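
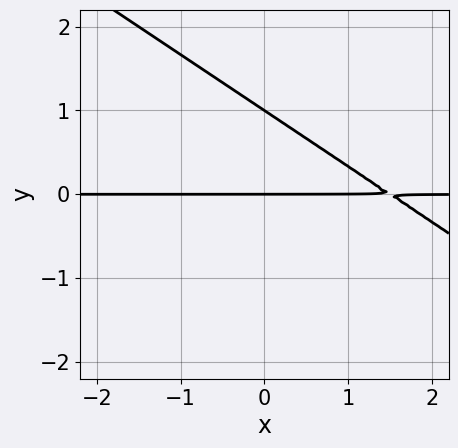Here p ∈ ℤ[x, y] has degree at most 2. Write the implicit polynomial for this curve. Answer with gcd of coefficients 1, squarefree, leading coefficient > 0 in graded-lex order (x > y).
Degree: a generic line meets the curve in up to 2 points, so deg p = 2.
From the axis intercepts and sections: the visible x-axis segment lies entirely on the curve; among the integer gridlines, it crosses the y-axis at y ∈ {0, 1}.
The integer polynomial consistent with all of this is the stated p.

2*x*y + 3*y^2 - 3*y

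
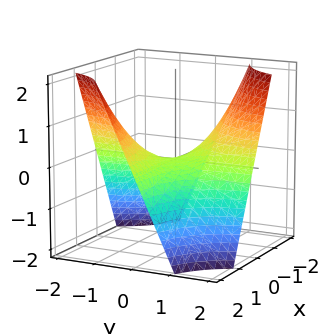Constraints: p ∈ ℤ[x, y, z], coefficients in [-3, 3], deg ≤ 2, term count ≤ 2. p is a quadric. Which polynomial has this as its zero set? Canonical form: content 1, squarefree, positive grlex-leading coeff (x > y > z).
x*y + z

First, the degree is 2 — a saddle surface; a quadric.
Then, from the axis intercepts and sections: the visible x-axis segment lies entirely on the surface; every point of the y-axis in the box is on the surface; it meets the z-axis at z = 0 (among the integer gridlines).
Finally, the integer polynomial consistent with all of this is the stated p.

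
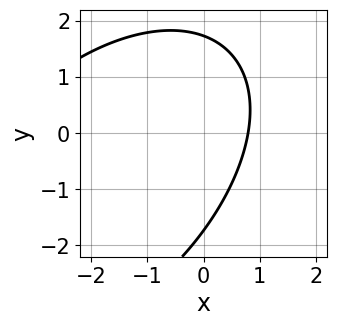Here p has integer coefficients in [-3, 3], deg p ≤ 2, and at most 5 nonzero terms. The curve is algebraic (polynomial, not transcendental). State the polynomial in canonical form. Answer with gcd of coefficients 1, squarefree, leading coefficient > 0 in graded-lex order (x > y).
(a) Degree: no degree-1 curve has this shape, so deg p = 2.
(b) Matching integer coefficients to the picture gives p.

x^2 - x*y + y^2 + 3*x - 3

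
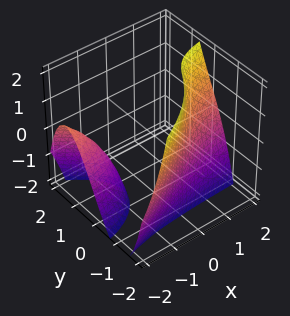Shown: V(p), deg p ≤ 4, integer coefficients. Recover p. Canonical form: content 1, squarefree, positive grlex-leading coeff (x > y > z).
I count 2 distinct pieces.
The degree is 3 — the shape is more complex than any degree-2 surface.
Reading off the gridlines: it misses every integer gridline on the z-axis; it misses every integer gridline on the x-axis.
Putting this together gives p.

y^3 + 2*x*y - x*z + 2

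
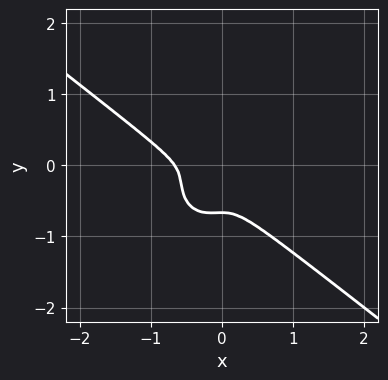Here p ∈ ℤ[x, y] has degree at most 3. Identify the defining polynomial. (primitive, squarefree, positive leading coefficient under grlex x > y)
3*x^3 + 2*x^2*y + 3*y^3 + 2*x^2 + 2*y^2

First, degree: no degree-2 curve has this shape, so deg p = 3.
Finally, putting this together gives p.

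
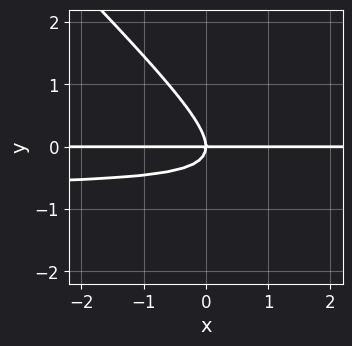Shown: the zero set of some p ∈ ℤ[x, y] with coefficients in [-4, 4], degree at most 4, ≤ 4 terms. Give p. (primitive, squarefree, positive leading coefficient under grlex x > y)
3*x*y^2 + 3*y^3 + 2*x*y

deg p = 3. No degree-2 curve has this shape.
From the visible intercepts: it crosses the y-axis at the gridline y = 0; the visible x-axis segment lies entirely on the curve.
Fitting integer coefficients to these (and the overall shape) gives p.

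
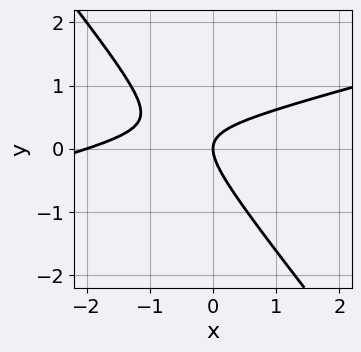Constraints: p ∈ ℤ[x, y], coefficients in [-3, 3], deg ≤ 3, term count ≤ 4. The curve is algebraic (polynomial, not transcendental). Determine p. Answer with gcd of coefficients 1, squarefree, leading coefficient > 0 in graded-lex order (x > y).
1. deg p = 2. The shape is more complex than any degree-1 curve.
2. Checking where it meets the axes: among the integer gridlines, it crosses the x-axis at x ∈ {-2, 0}; one y-axis crossing is at y = 0.
3. Putting this together gives p.

x^2 - 3*x*y - 3*y^2 + 2*x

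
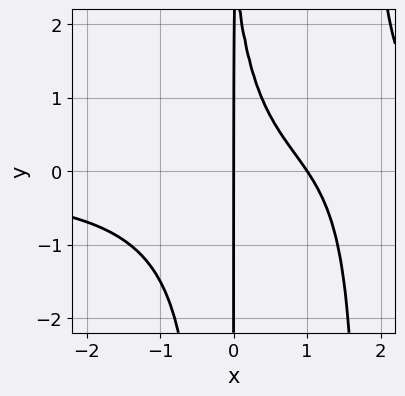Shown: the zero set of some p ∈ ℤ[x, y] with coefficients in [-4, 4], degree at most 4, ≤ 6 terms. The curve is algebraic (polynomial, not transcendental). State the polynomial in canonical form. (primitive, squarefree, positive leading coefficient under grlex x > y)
First, degree: no degree-3 curve has this shape, so deg p = 4.
Then, against the integer gridlines: among the integer gridlines, it crosses the x-axis at x ∈ {0, 1}; the visible y-axis segment lies entirely on the curve.
Finally, matching integer coefficients to the picture gives p.

2*x^3*y - 3*x^2*y - 3*x^2 - x*y + 3*x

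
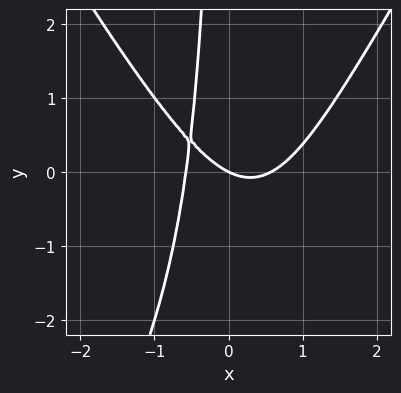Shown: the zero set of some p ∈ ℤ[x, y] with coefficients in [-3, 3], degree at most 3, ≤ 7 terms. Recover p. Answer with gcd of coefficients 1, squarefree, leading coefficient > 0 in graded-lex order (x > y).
deg p = 3. No degree-2 curve has this shape.
Checking where it meets the axes: it meets the x-axis at x = 0 (among the integer gridlines); one y-axis crossing is at y = 0.
Putting this together gives p.

3*x^3 - x*y^2 - 3*x*y - x - 2*y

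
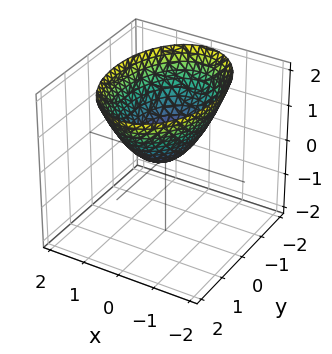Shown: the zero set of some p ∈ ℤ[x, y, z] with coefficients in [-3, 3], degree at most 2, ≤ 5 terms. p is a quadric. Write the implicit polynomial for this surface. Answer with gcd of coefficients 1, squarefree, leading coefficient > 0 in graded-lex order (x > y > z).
2*x^2 + y^2 - 2*z

1. deg p = 2. A single bowl opening along one axis; a quadric.
2. Symmetries: mirror symmetry x ↦ −x ⇒ only even powers of x; mirror symmetry y ↦ −y ⇒ only even powers of y.
3. Against the integer gridlines: it meets the y-axis at y = 0 (among the integer gridlines); one x-axis crossing is at x = 0; one z-axis crossing is at z = 0.
4. Matching integer coefficients to the picture gives p.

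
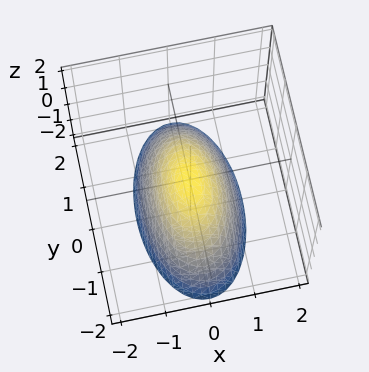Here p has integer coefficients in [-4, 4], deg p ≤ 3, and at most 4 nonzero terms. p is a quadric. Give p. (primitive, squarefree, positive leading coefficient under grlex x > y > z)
3*x^2 + y^2 + 2*z

First, the degree is 2 — a paraboloid; a quadric.
Then, symmetries: mirror symmetry x ↦ −x ⇒ only even powers of x; mirror symmetry y ↦ −y ⇒ only even powers of y.
Next, observable constraints: one z-axis crossing is at z = 0; one x-axis crossing is at x = 0.
Finally, assembling these constraints gives the stated polynomial.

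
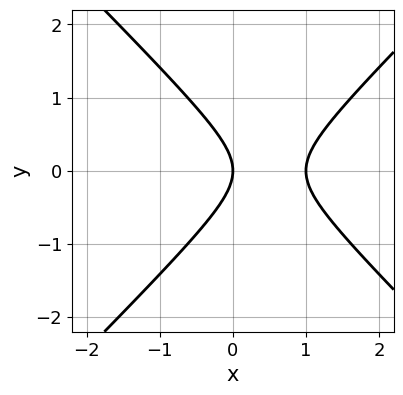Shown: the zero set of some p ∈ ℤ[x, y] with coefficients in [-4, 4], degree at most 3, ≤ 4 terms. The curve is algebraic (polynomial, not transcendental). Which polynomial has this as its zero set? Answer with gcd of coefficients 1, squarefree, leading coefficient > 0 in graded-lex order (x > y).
x^2 - y^2 - x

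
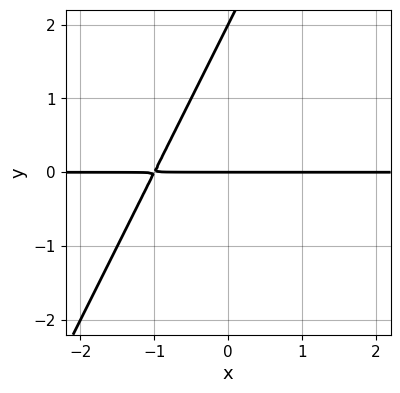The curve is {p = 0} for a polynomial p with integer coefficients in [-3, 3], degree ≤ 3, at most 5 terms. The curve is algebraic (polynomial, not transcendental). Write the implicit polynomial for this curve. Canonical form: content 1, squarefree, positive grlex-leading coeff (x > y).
2*x*y - y^2 + 2*y

The degree is 2 — a generic line meets the curve in up to 2 points.
Reading off the gridlines: the visible x-axis segment lies entirely on the curve; among the integer gridlines, it crosses the y-axis at y ∈ {0, 2}.
Solving for integer coefficients yields p as stated.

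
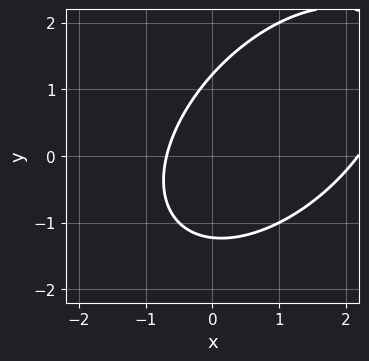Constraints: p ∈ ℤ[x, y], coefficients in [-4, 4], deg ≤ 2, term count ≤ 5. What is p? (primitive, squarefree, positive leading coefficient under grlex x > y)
2*x^2 - 2*x*y + 2*y^2 - 3*x - 3

Degree: no degree-1 curve has this shape, so deg p = 2.
Matching integer coefficients to the picture gives p.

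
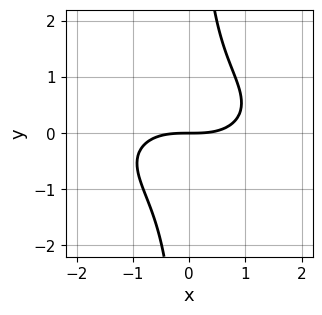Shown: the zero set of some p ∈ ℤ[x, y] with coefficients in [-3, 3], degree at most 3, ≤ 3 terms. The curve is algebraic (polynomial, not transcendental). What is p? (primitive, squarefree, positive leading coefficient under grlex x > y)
The degree is 3 — no degree-2 curve has this shape.
Reading off the gridlines: one x-axis crossing is at x = 0; it crosses the y-axis at the gridline y = 0.
Matching integer coefficients to the picture gives p.

x^3 + 3*x*y^2 - 3*y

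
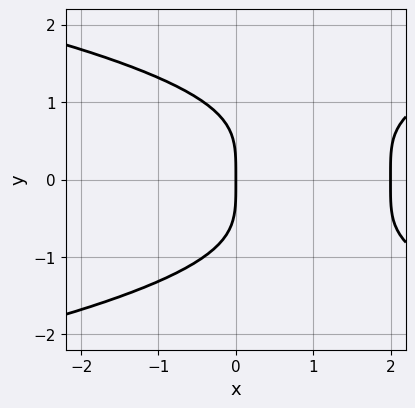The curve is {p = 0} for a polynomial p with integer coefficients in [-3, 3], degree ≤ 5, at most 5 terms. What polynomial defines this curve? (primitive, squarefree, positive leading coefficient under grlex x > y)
deg p = 4. The shape is more complex than any degree-3 curve.
Symmetries: the y ↦ −y reflection is a symmetry, so y appears only in even powers.
Against the integer gridlines: among the integer gridlines, it crosses the x-axis at x ∈ {0, 2}; it meets the y-axis at y = 0 (among the integer gridlines).
Assembling these constraints gives the stated polynomial.

y^4 - x^2 + 2*x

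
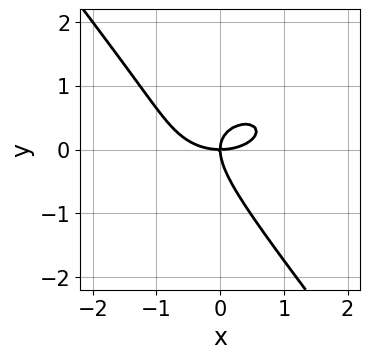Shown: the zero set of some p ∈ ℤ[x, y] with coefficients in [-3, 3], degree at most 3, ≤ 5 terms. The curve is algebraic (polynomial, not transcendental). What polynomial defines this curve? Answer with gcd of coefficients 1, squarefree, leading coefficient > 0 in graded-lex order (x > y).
x^3 + 2*x*y^2 + 2*y^3 - 2*x*y

First, degree: no degree-2 curve has this shape, so deg p = 3.
Next, from the visible intercepts: one y-axis crossing is at y = 0; it crosses the x-axis at the gridline x = 0.
Finally, together with the visible shape, these determine p as stated.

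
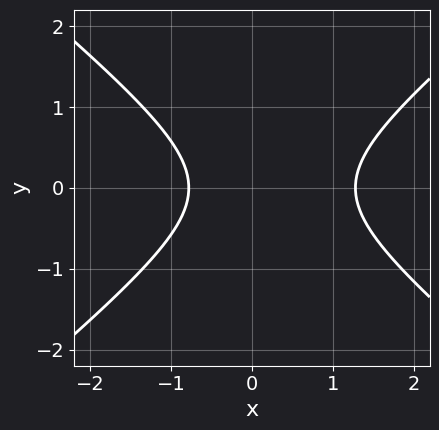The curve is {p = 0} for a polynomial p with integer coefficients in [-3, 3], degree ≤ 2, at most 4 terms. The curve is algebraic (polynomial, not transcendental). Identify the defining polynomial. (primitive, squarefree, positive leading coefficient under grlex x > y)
1. Degree: a generic line meets the curve in up to 2 points, so deg p = 2.
2. Symmetries: it's symmetric under y → −y, forcing even powers of y.
3. Reading off the gridlines: the curve avoids every integer y-axis point in the box.
4. These observations pin down the coefficients.

2*x^2 - 3*y^2 - x - 2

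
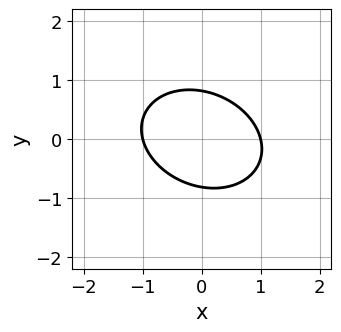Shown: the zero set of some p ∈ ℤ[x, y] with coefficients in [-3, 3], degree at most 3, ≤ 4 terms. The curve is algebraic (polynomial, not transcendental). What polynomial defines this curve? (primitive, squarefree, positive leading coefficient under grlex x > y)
2*x^2 + x*y + 3*y^2 - 2

deg p = 2. The shape is more complex than any degree-1 curve.
Checking where it meets the axes: the x-axis gridline crossings are at x ∈ {-1, 1}.
Matching integer coefficients to the picture gives p.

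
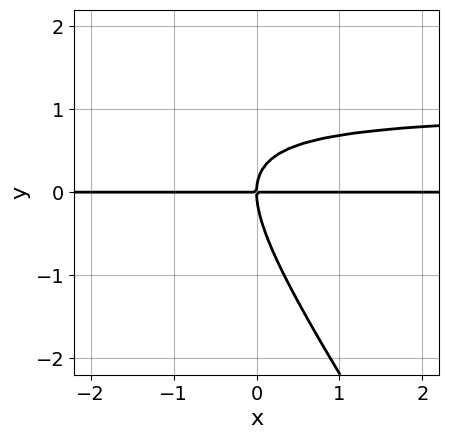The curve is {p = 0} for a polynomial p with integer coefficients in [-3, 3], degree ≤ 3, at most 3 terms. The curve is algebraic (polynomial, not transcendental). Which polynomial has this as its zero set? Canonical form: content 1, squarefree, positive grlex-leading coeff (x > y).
3*x*y^2 + 2*y^3 - 3*x*y

(a) Degree: no degree-2 curve has this shape, so deg p = 3.
(b) Checking where it meets the axes: every point of the x-axis in the box is on the curve; one y-axis crossing is at y = 0.
(c) Solving for integer coefficients yields p as stated.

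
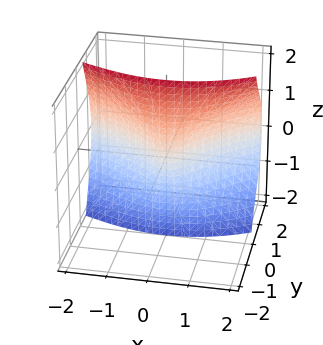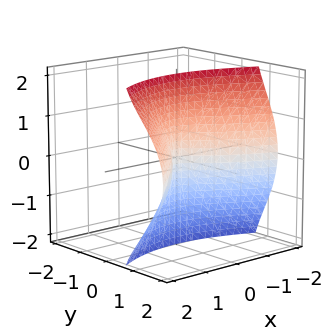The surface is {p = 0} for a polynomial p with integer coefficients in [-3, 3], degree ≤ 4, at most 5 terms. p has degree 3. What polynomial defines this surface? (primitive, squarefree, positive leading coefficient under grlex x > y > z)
x*y^2 - 2*y^3 - 3*y*z^2 + 2*x^2 - y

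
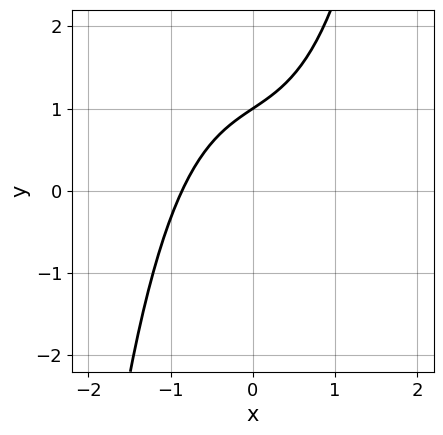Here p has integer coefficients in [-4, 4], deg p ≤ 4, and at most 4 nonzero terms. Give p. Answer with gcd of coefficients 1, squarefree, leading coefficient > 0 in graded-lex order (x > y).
1. The degree is 3 — the shape is more complex than any degree-2 curve.
2. Against the integer gridlines: it crosses the y-axis at the gridline y = 1.
3. Putting this together gives p.

2*x^3 + 2*x - 3*y + 3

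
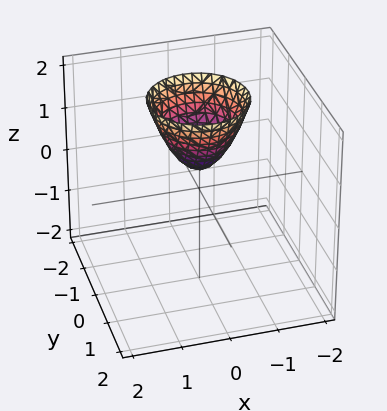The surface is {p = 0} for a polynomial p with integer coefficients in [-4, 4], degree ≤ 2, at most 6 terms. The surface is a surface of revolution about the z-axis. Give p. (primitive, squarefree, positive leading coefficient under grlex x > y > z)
1. The degree is 2 — the shape is more complex than any degree-1 surface.
2. Symmetries: rotational symmetry about the z-axis ⇒ p depends on x, y only through x² + y².
3. From the visible intercepts: the surface avoids every integer y-axis point in the box; no x-intercept at any integer in the box; a circular section at z = 2 has radius exactly 1.
4. Together with the visible shape, these determine p as stated.

3*x^2 + 3*y^2 - 2*z + 1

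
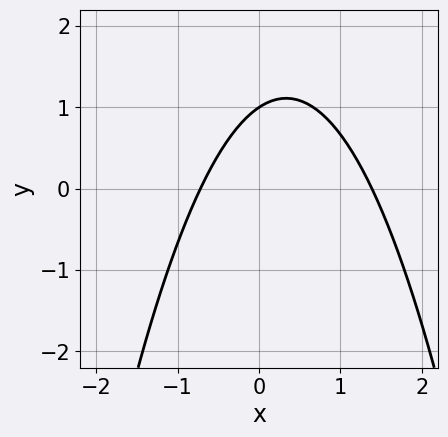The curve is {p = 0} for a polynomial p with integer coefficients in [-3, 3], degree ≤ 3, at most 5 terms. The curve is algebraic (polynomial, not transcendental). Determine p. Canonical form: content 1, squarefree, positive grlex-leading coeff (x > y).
First, deg p = 2.
Then, reading off the gridlines: it meets the y-axis at y = 1 (among the integer gridlines).
Finally, solving for integer coefficients yields p as stated.

3*x^2 - 2*x + 3*y - 3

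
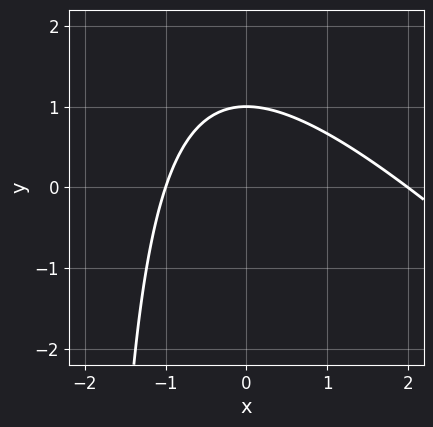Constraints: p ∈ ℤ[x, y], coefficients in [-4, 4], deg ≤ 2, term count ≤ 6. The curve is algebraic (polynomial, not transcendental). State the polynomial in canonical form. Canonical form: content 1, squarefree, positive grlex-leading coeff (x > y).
Degree: a generic line meets the curve in up to 2 points, so deg p = 2.
Observable constraints: the x-axis gridline crossings are at x ∈ {-1, 2}; it meets the y-axis at y = 1 (among the integer gridlines).
These observations pin down the coefficients.

x^2 + x*y - x + 2*y - 2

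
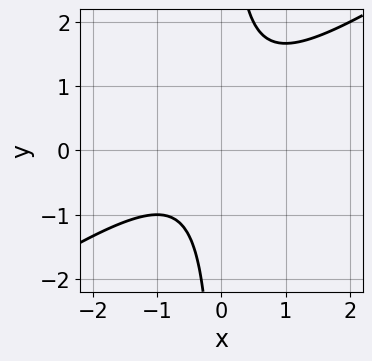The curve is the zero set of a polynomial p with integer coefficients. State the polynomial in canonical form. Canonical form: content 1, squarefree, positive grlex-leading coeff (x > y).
2*x^2 - 3*x*y + x + 2

1. Degree: a generic line meets the curve in up to 2 points, so deg p = 2.
2. From the visible intercepts: no x-intercept at any integer in the box; it misses every integer gridline on the y-axis.
3. Solving for integer coefficients yields p as stated.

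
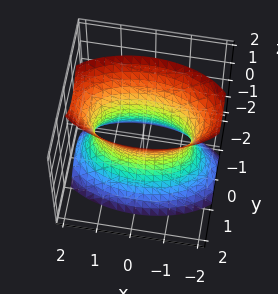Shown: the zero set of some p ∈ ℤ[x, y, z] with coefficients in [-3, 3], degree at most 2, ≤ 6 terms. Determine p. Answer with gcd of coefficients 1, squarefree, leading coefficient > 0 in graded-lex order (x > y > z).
x^2 + 3*y^2 - z^2 - 2

The degree is 2 — one connected sheet with a waist; a quadric.
Symmetries: mirror symmetry z ↦ −z ⇒ only even powers of z; mirror symmetry x ↦ −x ⇒ only even powers of x; mirror symmetry y ↦ −y ⇒ only even powers of y.
Reading off the gridlines: it misses every integer gridline on the z-axis.
Solving for integer coefficients yields p as stated.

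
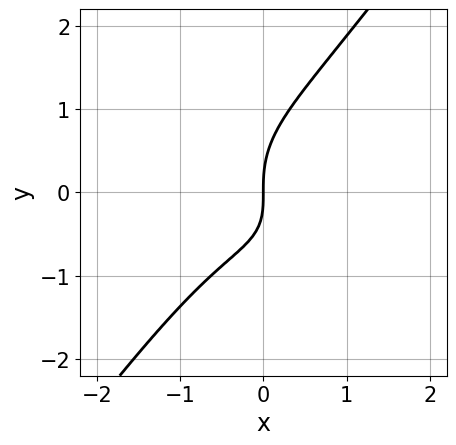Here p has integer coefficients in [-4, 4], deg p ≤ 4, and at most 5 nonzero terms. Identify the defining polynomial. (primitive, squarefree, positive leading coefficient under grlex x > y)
3*x^3 + x*y^2 - 2*y^3 + 2*x*y + 3*x

(a) deg p = 3. The shape is more complex than any degree-2 curve.
(b) Checking where it meets the axes: one x-axis crossing is at x = 0; it crosses the y-axis at the gridline y = 0.
(c) Matching integer coefficients to the picture gives p.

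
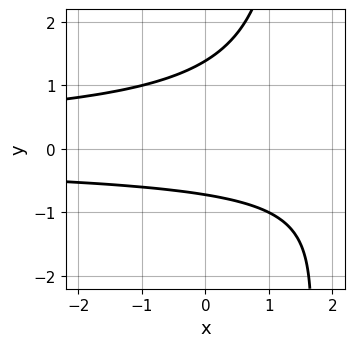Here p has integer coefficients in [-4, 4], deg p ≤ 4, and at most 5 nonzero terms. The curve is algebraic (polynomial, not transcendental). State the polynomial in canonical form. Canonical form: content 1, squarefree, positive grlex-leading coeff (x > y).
2*x*y^2 - 3*y^2 + 2*y + 3

1. The degree is 3 — a generic line meets the curve in up to 3 points.
2. From the axis intercepts and sections: it misses every integer gridline on the x-axis.
3. Fitting integer coefficients to these (and the overall shape) gives p.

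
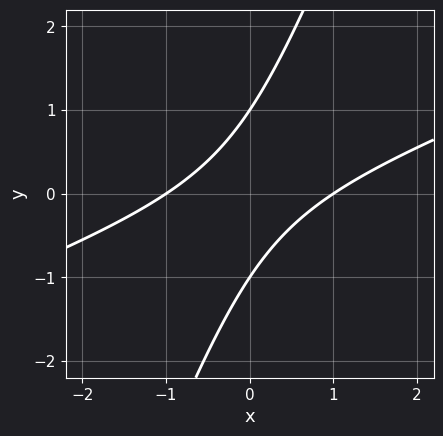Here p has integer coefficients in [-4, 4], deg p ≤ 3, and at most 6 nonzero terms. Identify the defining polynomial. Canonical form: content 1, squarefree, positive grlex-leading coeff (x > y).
x^2 - 3*x*y + y^2 - 1

(a) deg p = 2. A generic line meets the curve in up to 2 points.
(b) Checking where it meets the axes: the y-axis gridline crossings are at y ∈ {-1, 1}; the x-axis gridline crossings are at x ∈ {-1, 1}.
(c) The integer polynomial consistent with all of this is the stated p.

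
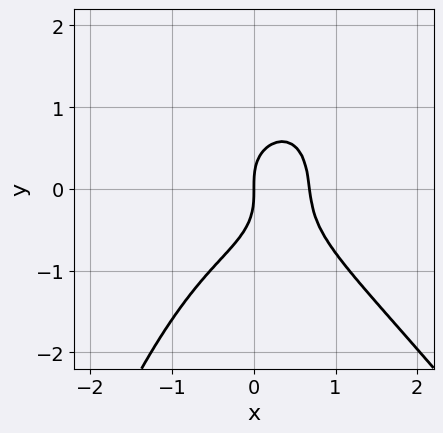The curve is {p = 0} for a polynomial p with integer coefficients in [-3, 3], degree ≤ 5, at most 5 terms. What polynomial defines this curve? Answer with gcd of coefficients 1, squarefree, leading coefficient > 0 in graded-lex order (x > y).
deg p = 4. A generic line meets the curve in up to 4 points.
Reading off the gridlines: it crosses the x-axis at the gridline x = 0; it crosses the y-axis at the gridline y = 0.
Together with the visible shape, these determine p as stated.

3*x^4 + 2*x^3*y + 3*y^3 + 3*x^2 - 3*x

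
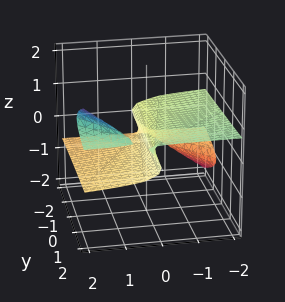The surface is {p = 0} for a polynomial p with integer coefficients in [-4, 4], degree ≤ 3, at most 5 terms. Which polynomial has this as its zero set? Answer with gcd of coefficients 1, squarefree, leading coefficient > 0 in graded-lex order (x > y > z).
2*x*z^2 + y*z^2 - 3*z^3 - x

First, the picture has 2 separate pieces. Treating them together as one polynomial.
Then, degree: a generic line meets the surface in up to 3 points, so deg p = 3.
Next, from the visible intercepts: it meets the x-axis at x = 0 (among the integer gridlines); it meets the z-axis at z = 0 (among the integer gridlines); every point of the y-axis in the box is on the surface.
Finally, the integer polynomial consistent with all of this is the stated p.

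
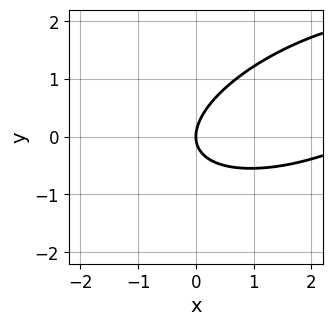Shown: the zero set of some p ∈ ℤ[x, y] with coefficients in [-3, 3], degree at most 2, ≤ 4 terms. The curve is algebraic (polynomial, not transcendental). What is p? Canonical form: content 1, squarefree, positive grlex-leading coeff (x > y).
First, the degree is 2 — the shape is more complex than any degree-1 curve.
Then, checking where it meets the axes: it meets the x-axis at x = 0 (among the integer gridlines); it crosses the y-axis at the gridline y = 0.
Finally, together with the visible shape, these determine p as stated.

x^2 - 2*x*y + 3*y^2 - 3*x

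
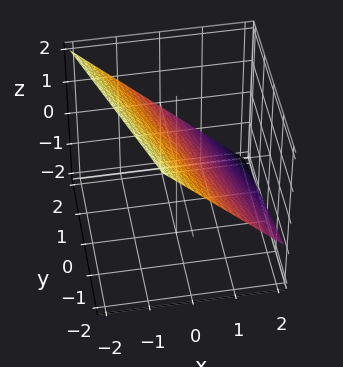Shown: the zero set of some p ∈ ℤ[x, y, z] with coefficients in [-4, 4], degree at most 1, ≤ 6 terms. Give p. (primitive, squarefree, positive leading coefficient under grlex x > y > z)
1. Degree: the surface is flat (a plane), so deg p = 1.
2. Observable constraints: it crosses the y-axis at the gridline y = 2.
3. These observations pin down the coefficients.

3*x + y + 3*z - 2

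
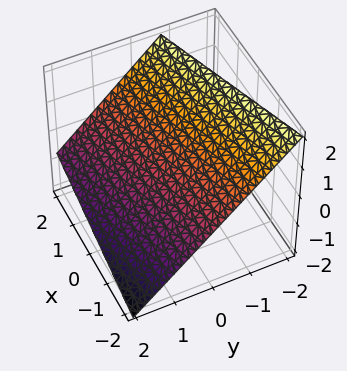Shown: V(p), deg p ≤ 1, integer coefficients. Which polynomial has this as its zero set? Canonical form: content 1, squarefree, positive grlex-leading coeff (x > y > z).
x - 3*y - 3*z + 2

deg p = 1.
From the axis intercepts and sections: one x-axis crossing is at x = -2.
Putting this together gives p.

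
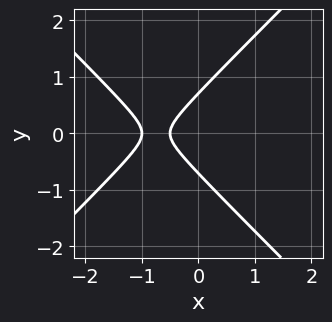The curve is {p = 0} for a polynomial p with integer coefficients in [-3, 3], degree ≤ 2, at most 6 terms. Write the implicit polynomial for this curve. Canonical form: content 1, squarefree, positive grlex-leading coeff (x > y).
1. deg p = 2. No degree-1 curve has this shape.
2. Symmetries: the y ↦ −y reflection is a symmetry, so y appears only in even powers.
3. Reading off the gridlines: one x-axis crossing is at x = -1.
4. Matching integer coefficients to the picture gives p.

2*x^2 - 2*y^2 + 3*x + 1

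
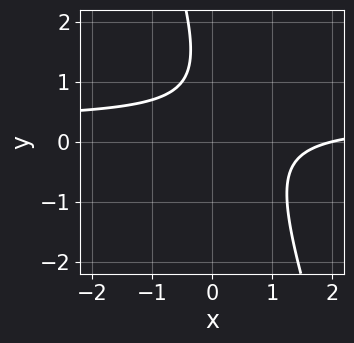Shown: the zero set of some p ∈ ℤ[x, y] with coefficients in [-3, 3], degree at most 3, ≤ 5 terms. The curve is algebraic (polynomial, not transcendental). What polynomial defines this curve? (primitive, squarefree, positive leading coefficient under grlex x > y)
3*x*y + y^2 - x - 2*y + 2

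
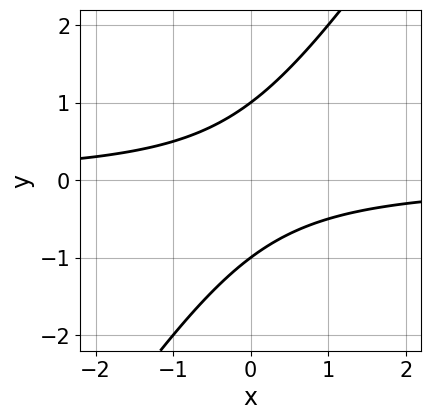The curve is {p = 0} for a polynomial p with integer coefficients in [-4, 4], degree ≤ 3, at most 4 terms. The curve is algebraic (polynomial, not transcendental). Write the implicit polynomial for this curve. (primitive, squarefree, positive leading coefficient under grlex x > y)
3*x*y - 2*y^2 + 2

1. The degree is 2 — no degree-1 curve has this shape.
2. Checking where it meets the axes: no x-intercept at any integer in the box; among the integer gridlines, it crosses the y-axis at y ∈ {-1, 1}.
3. Solving for integer coefficients yields p as stated.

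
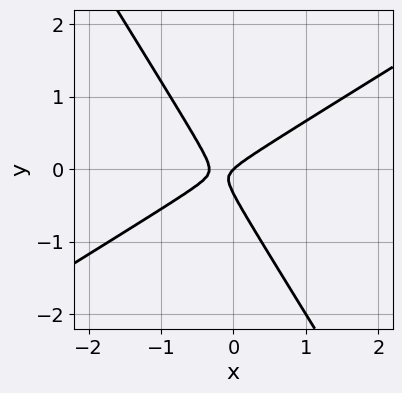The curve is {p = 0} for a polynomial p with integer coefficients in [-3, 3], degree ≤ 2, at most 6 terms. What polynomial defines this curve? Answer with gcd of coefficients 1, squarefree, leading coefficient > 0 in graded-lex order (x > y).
3*x^2 - 3*x*y - 3*y^2 + x - y

First, deg p = 2.
Next, against the integer gridlines: it crosses the y-axis at the gridline y = 0; one x-axis crossing is at x = 0.
Finally, the integer polynomial consistent with all of this is the stated p.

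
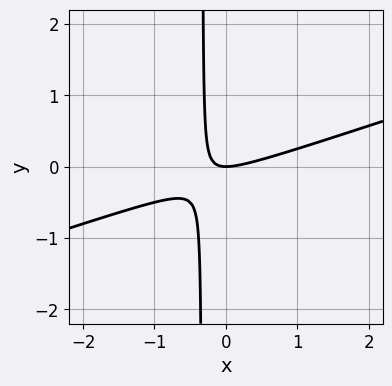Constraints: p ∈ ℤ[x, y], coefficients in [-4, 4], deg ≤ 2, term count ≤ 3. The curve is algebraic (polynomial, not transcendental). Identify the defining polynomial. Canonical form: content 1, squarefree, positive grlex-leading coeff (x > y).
x^2 - 3*x*y - y

1. The degree is 2 — the shape is more complex than any degree-1 curve.
2. Observable constraints: one x-axis crossing is at x = 0; one y-axis crossing is at y = 0.
3. Fitting integer coefficients to these (and the overall shape) gives p.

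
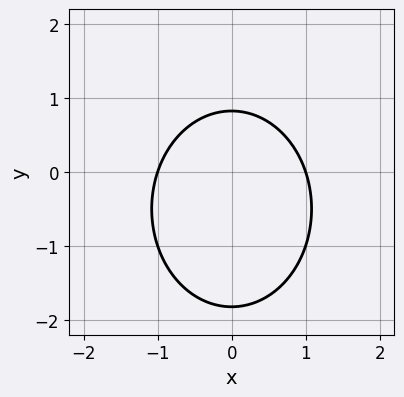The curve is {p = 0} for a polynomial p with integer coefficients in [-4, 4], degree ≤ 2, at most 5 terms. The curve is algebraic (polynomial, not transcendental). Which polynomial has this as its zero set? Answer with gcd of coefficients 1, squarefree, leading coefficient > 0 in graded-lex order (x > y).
The degree is 2 — a generic line meets the curve in up to 2 points.
Symmetries: mirror symmetry x ↦ −x ⇒ only even powers of x.
From the visible intercepts: the x-axis gridline crossings are at x ∈ {-1, 1}.
These observations pin down the coefficients.

3*x^2 + 2*y^2 + 2*y - 3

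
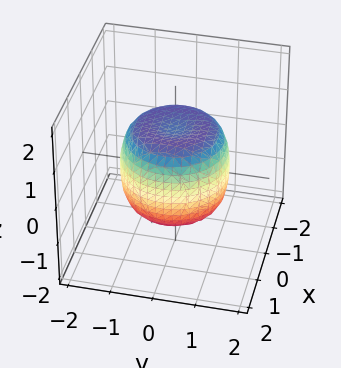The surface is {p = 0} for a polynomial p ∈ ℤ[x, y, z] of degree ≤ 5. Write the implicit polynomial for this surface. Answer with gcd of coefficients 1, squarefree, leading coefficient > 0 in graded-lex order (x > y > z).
1. deg p = 4. The shape is more complex than any degree-3 surface.
2. By symmetry, every cross-section ⟂ z is a circle, so x, y appear only via x² + y².
3. Checking where it meets the axes: a circular section at z = 0 has radius between 1 and 2; the z-axis gridline crossings are at z ∈ {-1, 1}.
4. Matching integer coefficients to the picture gives p.

x^4 + 2*x^2*y^2 + y^4 - x^2 - y^2 + z^2 - 1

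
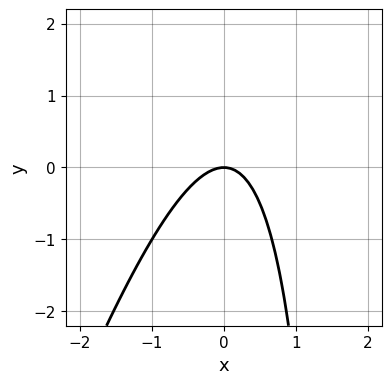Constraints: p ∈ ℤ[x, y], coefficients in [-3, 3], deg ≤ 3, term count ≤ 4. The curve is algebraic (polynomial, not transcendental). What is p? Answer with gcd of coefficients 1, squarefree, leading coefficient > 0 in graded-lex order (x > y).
3*x^2 - x*y + 2*y

1. deg p = 2. A generic line meets the curve in up to 2 points.
2. From the axis intercepts and sections: it meets the x-axis at x = 0 (among the integer gridlines); it meets the y-axis at y = 0 (among the integer gridlines).
3. Fitting integer coefficients to these (and the overall shape) gives p.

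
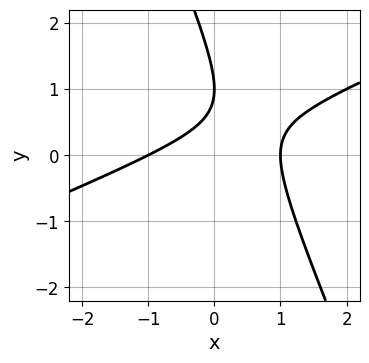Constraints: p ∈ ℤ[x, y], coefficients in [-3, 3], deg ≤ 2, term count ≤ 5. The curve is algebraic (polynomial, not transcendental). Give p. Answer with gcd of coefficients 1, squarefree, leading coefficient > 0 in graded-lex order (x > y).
x^2 - 2*x*y - y^2 + 2*y - 1

Degree: no degree-1 curve has this shape, so deg p = 2.
Observable constraints: one y-axis crossing is at y = 1; the x-axis gridline crossings are at x ∈ {-1, 1}.
Putting this together gives p.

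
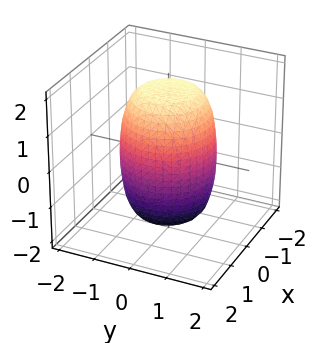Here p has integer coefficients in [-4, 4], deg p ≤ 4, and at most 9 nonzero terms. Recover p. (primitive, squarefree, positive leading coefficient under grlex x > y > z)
deg p = 4.
Symmetries: the z-axis is an axis of rotation, so x and y enter only as x² + y².
Checking where it meets the axes: a circular section at z = 0 has radius between 1 and 2.
The integer polynomial consistent with all of this is the stated p.

2*x^4 + 4*x^2*y^2 + 2*y^4 - x^2 - y^2 + z^2 - 3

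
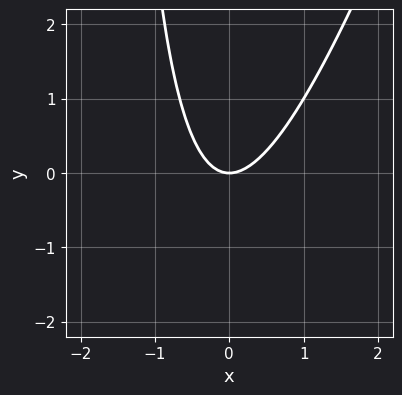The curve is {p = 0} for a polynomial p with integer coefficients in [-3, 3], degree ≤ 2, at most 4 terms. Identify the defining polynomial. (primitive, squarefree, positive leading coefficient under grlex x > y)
3*x^2 - x*y - 2*y

(a) deg p = 2. A generic line meets the curve in up to 2 points.
(b) From the visible intercepts: one y-axis crossing is at y = 0; it meets the x-axis at x = 0 (among the integer gridlines).
(c) Matching integer coefficients to the picture gives p.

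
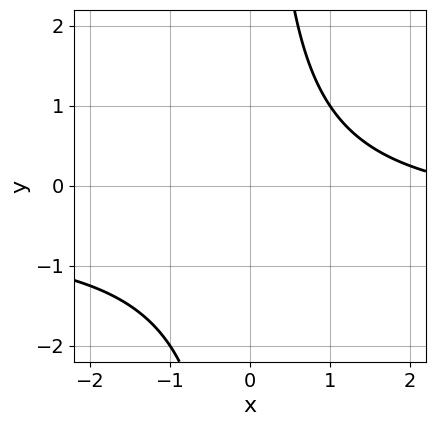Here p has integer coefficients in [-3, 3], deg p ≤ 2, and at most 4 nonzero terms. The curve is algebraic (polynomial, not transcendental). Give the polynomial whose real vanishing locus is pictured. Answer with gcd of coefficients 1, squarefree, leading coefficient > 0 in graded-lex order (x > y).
First, the degree is 2 — a generic line meets the curve in up to 2 points.
Then, checking where it meets the axes: it misses every integer gridline on the y-axis; no x-intercept at any integer in the box.
Finally, the integer polynomial consistent with all of this is the stated p.

2*x*y + x - 3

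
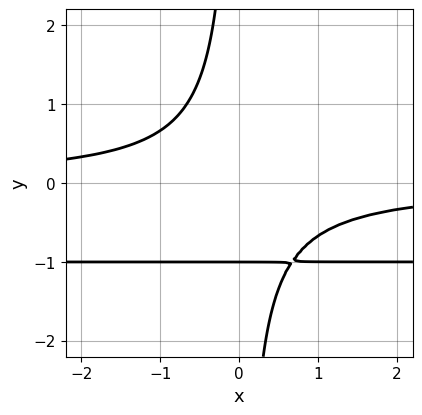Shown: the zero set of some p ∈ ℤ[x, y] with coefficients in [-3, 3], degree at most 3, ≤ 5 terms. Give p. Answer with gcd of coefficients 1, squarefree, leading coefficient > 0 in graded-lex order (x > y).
3*x*y^2 + 3*x*y + 2*y + 2

1. deg p = 3.
2. From the axis intercepts and sections: one y-axis crossing is at y = -1; it misses every integer gridline on the x-axis.
3. The integer polynomial consistent with all of this is the stated p.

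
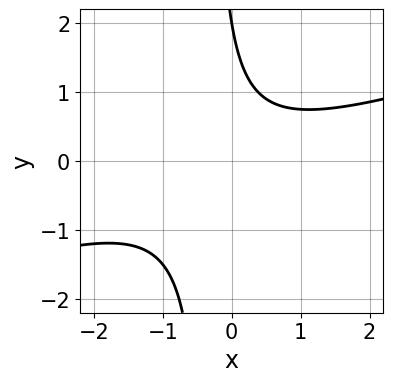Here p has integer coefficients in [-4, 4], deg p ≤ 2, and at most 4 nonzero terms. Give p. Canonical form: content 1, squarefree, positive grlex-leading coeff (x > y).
(a) The degree is 2 — no degree-1 curve has this shape.
(b) From the visible intercepts: the curve avoids every integer x-axis point in the box; it crosses the y-axis at the gridline y = 2.
(c) The integer polynomial consistent with all of this is the stated p.

x^2 - 3*x*y - y + 2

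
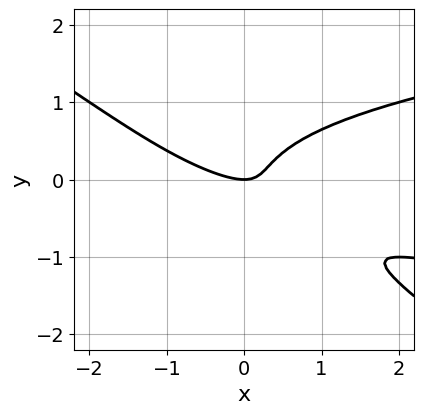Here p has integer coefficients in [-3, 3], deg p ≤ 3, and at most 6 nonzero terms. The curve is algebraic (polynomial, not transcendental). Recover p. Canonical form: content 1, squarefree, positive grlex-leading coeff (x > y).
2*x*y^2 + 3*y^3 - x^2 - 2*x*y + y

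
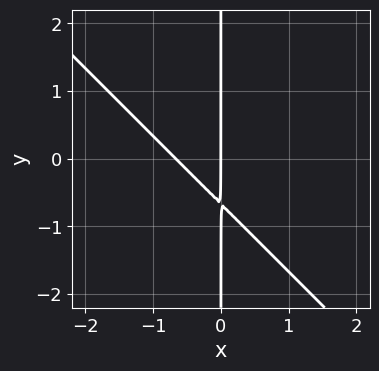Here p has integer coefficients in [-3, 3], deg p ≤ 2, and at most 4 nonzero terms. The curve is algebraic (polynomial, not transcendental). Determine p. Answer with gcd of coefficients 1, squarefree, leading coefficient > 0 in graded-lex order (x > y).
3*x^2 + 3*x*y + 2*x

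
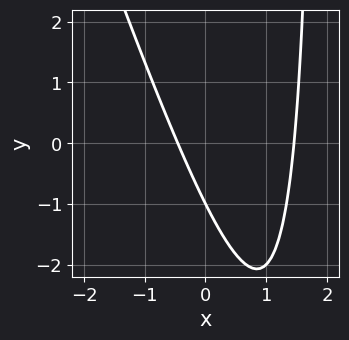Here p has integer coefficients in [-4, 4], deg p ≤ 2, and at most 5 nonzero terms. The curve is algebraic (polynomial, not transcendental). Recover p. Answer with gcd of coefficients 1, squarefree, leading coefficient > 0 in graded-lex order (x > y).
3*x^2 + x*y - 3*x - 2*y - 2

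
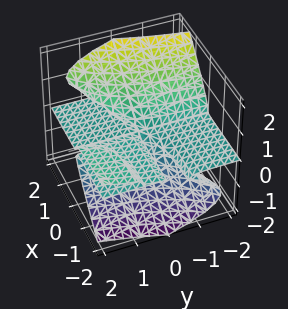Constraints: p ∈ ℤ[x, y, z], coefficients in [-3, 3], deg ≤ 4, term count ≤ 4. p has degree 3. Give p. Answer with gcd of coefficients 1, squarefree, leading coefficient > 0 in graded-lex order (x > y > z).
x*y*z - 3*x*z^2 + 3*z^3

1. The picture has 2 separate pieces. They look like related sheets of one shape, so recover p as a whole.
2. deg p = 3. The shape is more complex than any degree-2 surface.
3. From the visible intercepts: the visible x-axis segment lies entirely on the surface; one z-axis crossing is at z = 0; every point of the y-axis in the box is on the surface.
4. Matching integer coefficients to the picture gives p.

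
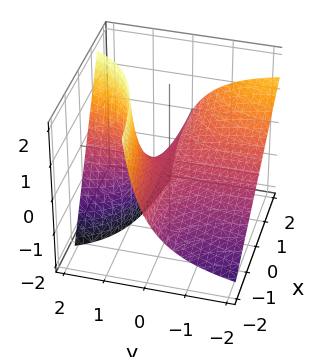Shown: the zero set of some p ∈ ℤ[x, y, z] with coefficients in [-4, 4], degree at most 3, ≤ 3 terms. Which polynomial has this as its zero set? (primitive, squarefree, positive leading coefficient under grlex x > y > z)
(a) deg p = 2. A generic line meets the surface in up to 2 points.
(b) From the axis intercepts and sections: it meets the z-axis at z = 0 (among the integer gridlines); every point of the x-axis in the box is on the surface.
(c) These observations pin down the coefficients. Check: (0, 1, 0) on the y-axis lies on the surface, and p(0, 1, 0) = 0. ✓

x*y - y*z + z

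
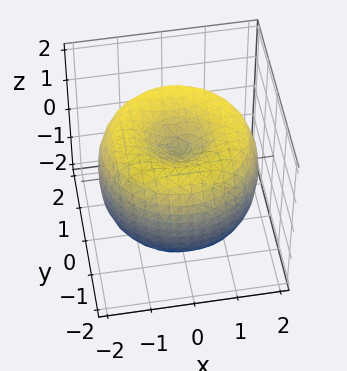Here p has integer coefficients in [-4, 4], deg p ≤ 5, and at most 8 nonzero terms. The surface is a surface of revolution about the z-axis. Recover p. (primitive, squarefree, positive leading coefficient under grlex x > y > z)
deg p = 4. A generic line meets the surface in up to 4 points.
Symmetries: the surface is invariant under rotation about z: p = q(x² + y², z).
Observable constraints: a circular section at z = -1 has radius between 0 and 1.
These observations pin down the coefficients.

x^4 + 2*x^2*y^2 + y^4 - 3*x^2 - 3*y^2 + 2*z^2 - 1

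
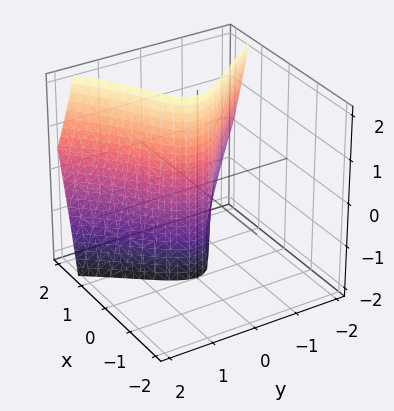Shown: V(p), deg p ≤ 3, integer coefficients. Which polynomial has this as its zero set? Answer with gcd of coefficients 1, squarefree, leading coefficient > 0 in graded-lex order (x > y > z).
x^3 - x*y*z - 3*y^2 + 3*x

First, the degree is 3 — a generic line meets the surface in up to 3 points.
Next, from the axis intercepts and sections: the visible z-axis segment lies entirely on the surface; it crosses the x-axis at the gridline x = 0; one y-axis crossing is at y = 0.
Finally, solving for integer coefficients yields p as stated.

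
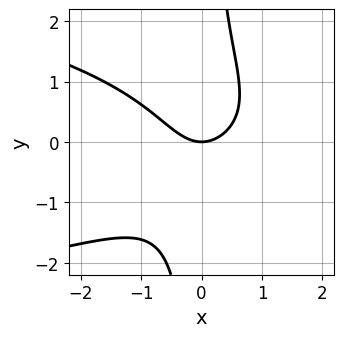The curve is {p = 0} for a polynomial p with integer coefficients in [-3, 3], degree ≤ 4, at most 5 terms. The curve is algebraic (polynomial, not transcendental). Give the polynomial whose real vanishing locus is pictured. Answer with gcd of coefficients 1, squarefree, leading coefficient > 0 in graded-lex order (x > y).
x*y^2 + x^2 - y

The degree is 3 — the shape is more complex than any degree-2 curve.
Reading off the gridlines: one y-axis crossing is at y = 0; one x-axis crossing is at x = 0.
Solving for integer coefficients yields p as stated.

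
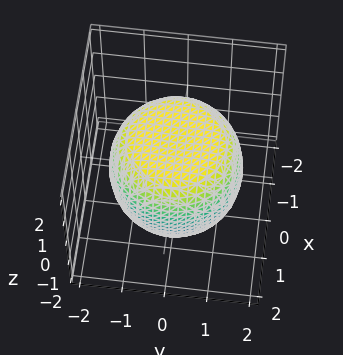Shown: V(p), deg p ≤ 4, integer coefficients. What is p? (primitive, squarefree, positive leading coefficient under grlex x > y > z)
x^4 + 2*x^2*y^2 + y^4 - x^2 - y^2 + 2*z^2 - 3

First, the degree is 4 — no degree-3 surface has this shape.
Then, symmetries: rotational symmetry about the z-axis ⇒ p depends on x, y only through x² + y².
Then, against the integer gridlines: a circular section at z = -1 has radius between 1 and 2.
Finally, the integer polynomial consistent with all of this is the stated p.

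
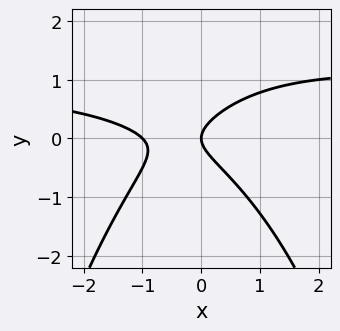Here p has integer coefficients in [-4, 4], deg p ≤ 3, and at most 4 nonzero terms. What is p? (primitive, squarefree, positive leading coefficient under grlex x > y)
1. Degree: no degree-2 curve has this shape, so deg p = 3.
2. Against the integer gridlines: the x-axis gridline crossings are at x ∈ {-1, 0}; it meets the y-axis at y = 0 (among the integer gridlines).
3. The integer polynomial consistent with all of this is the stated p.

x^2*y - x^2 + 2*y^2 - x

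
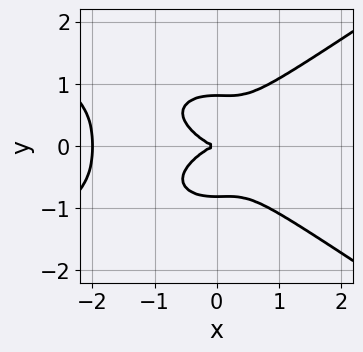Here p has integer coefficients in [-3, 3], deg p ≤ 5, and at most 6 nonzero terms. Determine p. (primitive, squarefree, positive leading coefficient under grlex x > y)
First, deg p = 4.
Next, symmetries: it's symmetric under y → −y, forcing even powers of y.
Then, observable constraints: the x-axis gridline crossings are at x ∈ {-2, 0}; it crosses the y-axis at the gridline y = 0.
Finally, fitting integer coefficients to these (and the overall shape) gives p.

x^4 - x^2*y^2 - 3*y^4 + 2*x^3 + 2*y^2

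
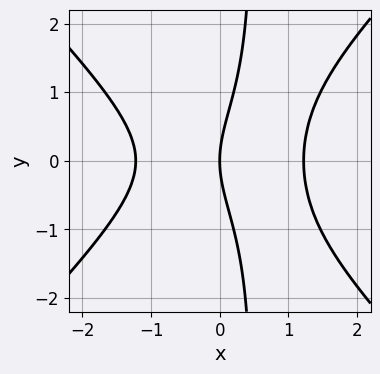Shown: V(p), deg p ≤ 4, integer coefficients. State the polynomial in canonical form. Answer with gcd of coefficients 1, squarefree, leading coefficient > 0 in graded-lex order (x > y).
1. The degree is 3 — no degree-2 curve has this shape.
2. Symmetries: it's symmetric under y → −y, forcing even powers of y.
3. From the visible intercepts: it meets the y-axis at y = 0 (among the integer gridlines); one x-axis crossing is at x = 0.
4. Together with the visible shape, these determine p as stated.

2*x^3 - 2*x*y^2 + y^2 - 3*x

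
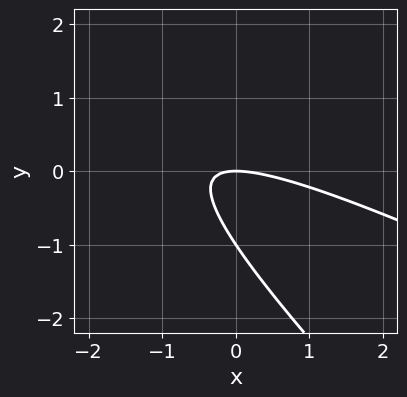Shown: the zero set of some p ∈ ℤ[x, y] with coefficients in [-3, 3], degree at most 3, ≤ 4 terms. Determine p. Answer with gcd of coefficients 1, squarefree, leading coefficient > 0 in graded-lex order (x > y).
(a) deg p = 2.
(b) Reading off the gridlines: the y-axis gridline crossings are at y ∈ {-1, 0}; it meets the x-axis at x = 0 (among the integer gridlines).
(c) These observations pin down the coefficients.

x^2 + 3*x*y + 2*y^2 + 2*y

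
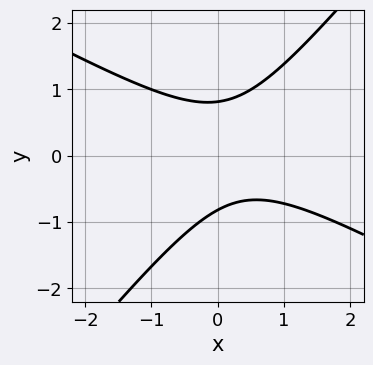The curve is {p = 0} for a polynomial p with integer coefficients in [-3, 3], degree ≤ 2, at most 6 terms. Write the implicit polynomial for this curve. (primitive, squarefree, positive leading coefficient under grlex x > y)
2*x^2 + 2*x*y - 3*y^2 - x + 2

(a) The degree is 2 — the shape is more complex than any degree-1 curve.
(b) From the axis intercepts and sections: the curve avoids every integer x-axis point in the box.
(c) These observations pin down the coefficients.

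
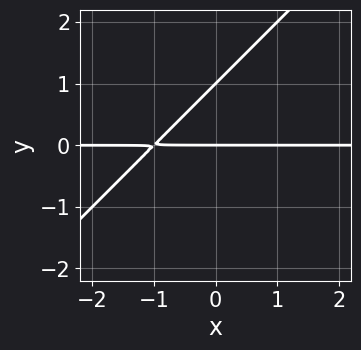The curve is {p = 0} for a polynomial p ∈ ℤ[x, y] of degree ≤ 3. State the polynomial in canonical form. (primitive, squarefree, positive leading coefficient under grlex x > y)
1. deg p = 2. No degree-1 curve has this shape.
2. Reading off the gridlines: the visible x-axis segment lies entirely on the curve; among the integer gridlines, it crosses the y-axis at y ∈ {0, 1}.
3. Fitting integer coefficients to these (and the overall shape) gives p.

x*y - y^2 + y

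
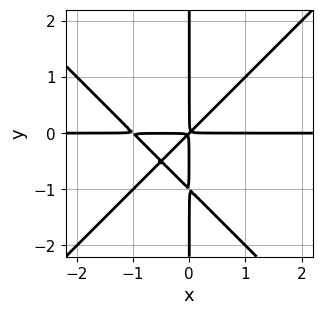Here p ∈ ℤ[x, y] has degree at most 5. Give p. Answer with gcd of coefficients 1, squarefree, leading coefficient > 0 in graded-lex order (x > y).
(a) The degree is 4 — a generic line meets the curve in up to 4 points.
(b) Against the integer gridlines: the visible y-axis segment lies entirely on the curve; the visible x-axis segment lies entirely on the curve.
(c) These observations pin down the coefficients.

x^3*y - x*y^3 + x^2*y - x*y^2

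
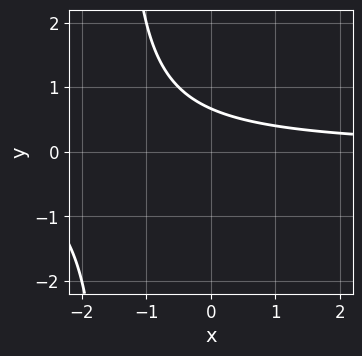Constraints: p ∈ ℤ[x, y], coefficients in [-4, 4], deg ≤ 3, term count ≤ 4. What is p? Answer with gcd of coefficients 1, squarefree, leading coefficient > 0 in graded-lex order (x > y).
1. deg p = 2. A generic line meets the curve in up to 2 points.
2. Reading off the gridlines: it misses every integer gridline on the x-axis.
3. Assembling these constraints gives the stated polynomial.

2*x*y + 3*y - 2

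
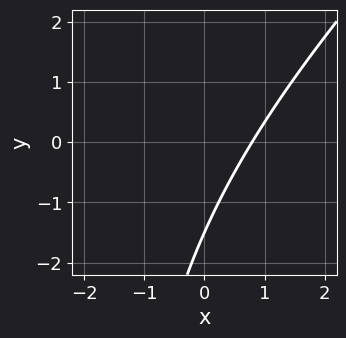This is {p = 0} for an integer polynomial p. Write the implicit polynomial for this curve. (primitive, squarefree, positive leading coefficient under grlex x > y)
1. deg p = 2. No degree-1 curve has this shape.
2. Solving for integer coefficients yields p as stated.

x^2 - x*y + 3*x - 2*y - 3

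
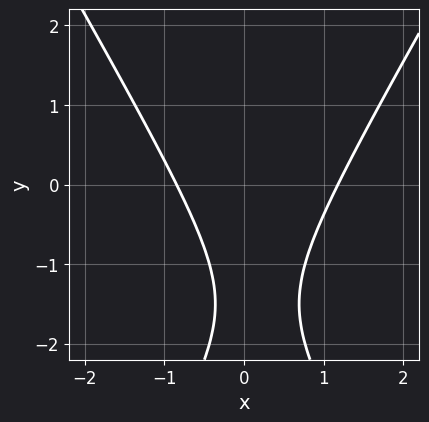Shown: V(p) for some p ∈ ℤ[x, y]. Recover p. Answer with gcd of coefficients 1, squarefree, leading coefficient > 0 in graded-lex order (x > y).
3*x^2 - y^2 - x - 3*y - 3

(a) Degree: no degree-1 curve has this shape, so deg p = 2.
(b) Observable constraints: the curve avoids every integer y-axis point in the box.
(c) Matching integer coefficients to the picture gives p.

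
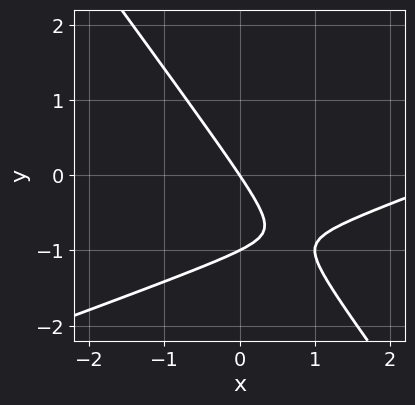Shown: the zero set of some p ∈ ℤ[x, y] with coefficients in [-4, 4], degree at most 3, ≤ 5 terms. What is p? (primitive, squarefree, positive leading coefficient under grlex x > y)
x^2 - 2*x*y - 2*y^2 - 3*x - 2*y

deg p = 2.
Checking where it meets the axes: it crosses the x-axis at the gridline x = 0; among the integer gridlines, it crosses the y-axis at y ∈ {-1, 0}.
Fitting integer coefficients to these (and the overall shape) gives p.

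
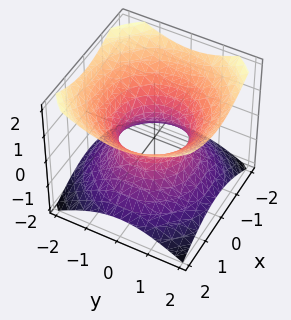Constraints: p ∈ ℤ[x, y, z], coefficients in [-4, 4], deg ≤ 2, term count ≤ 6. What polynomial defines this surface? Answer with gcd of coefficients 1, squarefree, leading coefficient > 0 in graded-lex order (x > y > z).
Degree: no degree-1 surface has this shape, so deg p = 2.
Symmetries: the surface is invariant under rotation about z: p = q(x² + y², z).
Observable constraints: a circular section at z = -1 has radius between 1 and 2; it misses every integer gridline on the z-axis; among the integer gridlines, it crosses the x-axis at x ∈ {-1, 1}.
Putting this together gives p. Check: (0, -1, 0) on the y-axis lies on the surface, and p(0, -1, 0) = 0. ✓

2*x^2 + 2*y^2 - 3*z^2 - 2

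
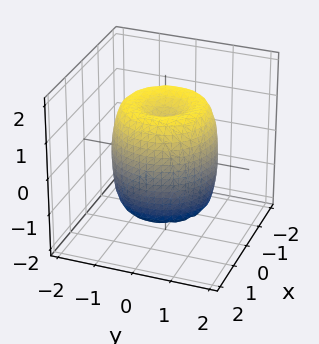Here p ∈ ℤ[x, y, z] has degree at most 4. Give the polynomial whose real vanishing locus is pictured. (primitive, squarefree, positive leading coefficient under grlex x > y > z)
2*x^4 + 4*x^2*y^2 + 2*y^4 - 3*x^2 - 3*y^2 + z^2 - 1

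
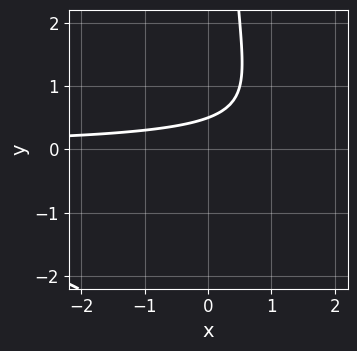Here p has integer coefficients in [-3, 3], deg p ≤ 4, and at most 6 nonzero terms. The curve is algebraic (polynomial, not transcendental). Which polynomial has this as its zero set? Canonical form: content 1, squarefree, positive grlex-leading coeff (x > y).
1. The degree is 3 — a generic line meets the curve in up to 3 points.
2. Against the integer gridlines: no x-intercept at any integer in the box.
3. The integer polynomial consistent with all of this is the stated p.

x*y^2 + x*y - 2*y + 1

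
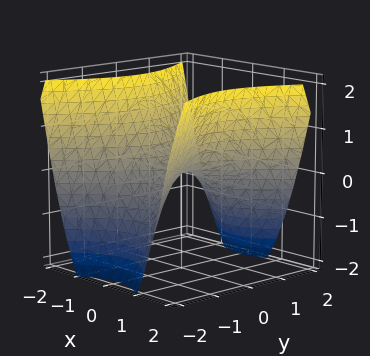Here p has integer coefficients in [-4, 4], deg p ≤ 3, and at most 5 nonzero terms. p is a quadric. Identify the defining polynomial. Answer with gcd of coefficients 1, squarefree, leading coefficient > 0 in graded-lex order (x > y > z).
3*x^2 - 2*y^2 - 3*z

Degree: a hyperbolic paraboloid; a quadric, so deg p = 2.
Symmetries: the x ↦ −x reflection is a symmetry, so x appears only in even powers; it's symmetric under y → −y, forcing even powers of y.
Against the integer gridlines: it meets the z-axis at z = 0 (among the integer gridlines); it crosses the x-axis at the gridline x = 0; it meets the y-axis at y = 0 (among the integer gridlines).
Putting this together gives p.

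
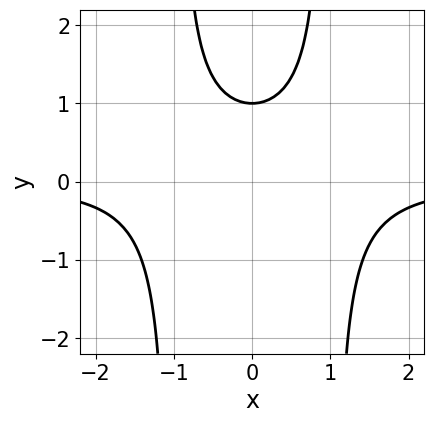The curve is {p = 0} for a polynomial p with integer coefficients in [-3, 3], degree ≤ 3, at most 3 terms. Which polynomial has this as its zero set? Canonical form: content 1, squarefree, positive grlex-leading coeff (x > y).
x^2*y - y + 1

Degree: a generic line meets the curve in up to 3 points, so deg p = 3.
Symmetries: it's symmetric under x → −x, forcing even powers of x.
Reading off the gridlines: one y-axis crossing is at y = 1; the curve avoids every integer x-axis point in the box.
Putting this together gives p.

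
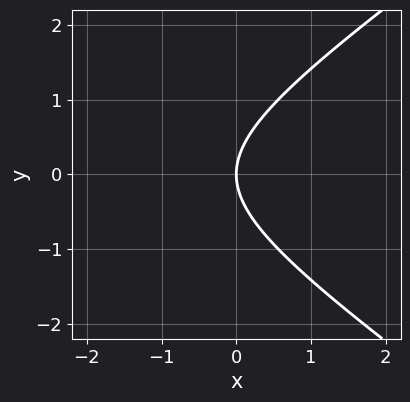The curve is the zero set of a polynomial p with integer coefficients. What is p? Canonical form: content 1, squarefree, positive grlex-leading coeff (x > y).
First, the degree is 2 — the shape is more complex than any degree-1 curve.
Then, symmetries: mirror symmetry y ↦ −y ⇒ only even powers of y.
Then, from the visible intercepts: it crosses the y-axis at the gridline y = 0; one x-axis crossing is at x = 0.
Finally, assembling these constraints gives the stated polynomial.

x^2 - 2*y^2 + 3*x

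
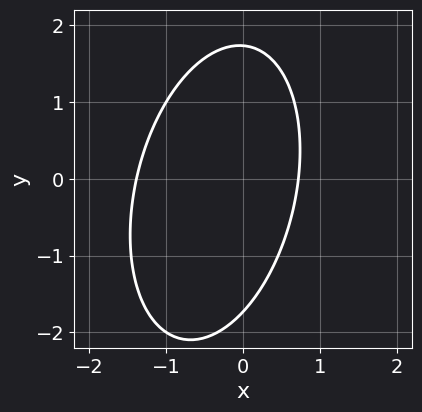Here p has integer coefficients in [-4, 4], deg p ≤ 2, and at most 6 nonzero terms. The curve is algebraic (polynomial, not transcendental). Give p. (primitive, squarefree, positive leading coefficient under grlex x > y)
3*x^2 - x*y + y^2 + 2*x - 3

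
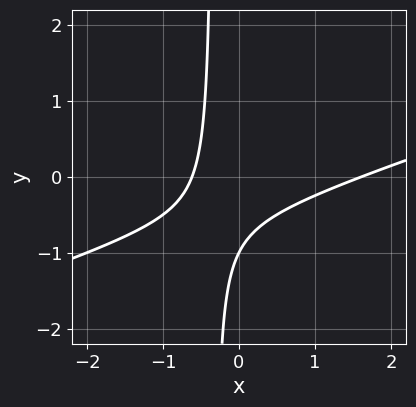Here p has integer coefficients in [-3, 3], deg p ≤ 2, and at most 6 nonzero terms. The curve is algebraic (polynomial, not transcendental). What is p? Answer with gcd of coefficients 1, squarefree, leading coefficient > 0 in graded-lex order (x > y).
x^2 - 3*x*y - x - y - 1

(a) The degree is 2 — the shape is more complex than any degree-1 curve.
(b) Observable constraints: one y-axis crossing is at y = -1.
(c) Putting this together gives p.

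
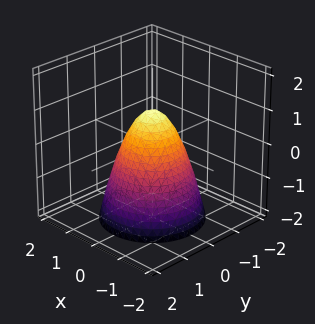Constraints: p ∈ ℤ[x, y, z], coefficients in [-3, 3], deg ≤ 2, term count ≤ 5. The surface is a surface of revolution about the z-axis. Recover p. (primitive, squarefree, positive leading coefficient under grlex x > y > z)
The degree is 2 — the shape is more complex than any degree-1 surface.
Symmetries: the surface is invariant under rotation about z: p = q(x² + y², z).
Against the integer gridlines: one z-axis crossing is at z = 1; a circular section at z = 0 has radius between 0 and 1.
The integer polynomial consistent with all of this is the stated p.

3*x^2 + 3*y^2 + 2*z - 2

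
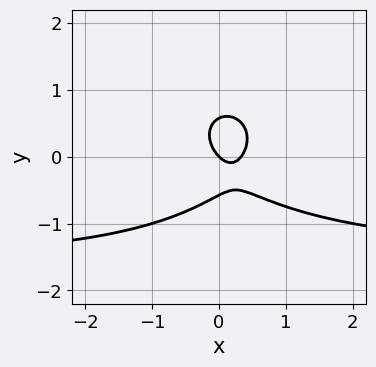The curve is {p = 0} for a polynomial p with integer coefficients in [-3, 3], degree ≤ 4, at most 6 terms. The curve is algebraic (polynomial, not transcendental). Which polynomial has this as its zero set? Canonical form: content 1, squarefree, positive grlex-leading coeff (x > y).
2*x^2*y + 3*y^3 + 3*x^2 - x - y

1. The degree is 3 — the shape is more complex than any degree-2 curve.
2. Reading off the gridlines: it crosses the y-axis at the gridline y = 0; one x-axis crossing is at x = 0.
3. Matching integer coefficients to the picture gives p.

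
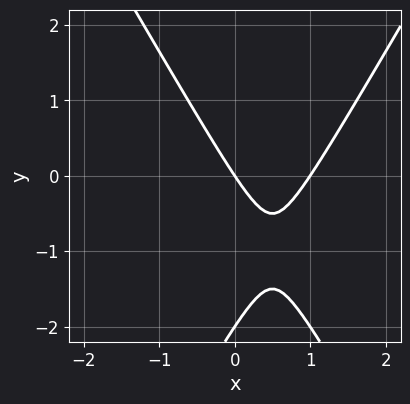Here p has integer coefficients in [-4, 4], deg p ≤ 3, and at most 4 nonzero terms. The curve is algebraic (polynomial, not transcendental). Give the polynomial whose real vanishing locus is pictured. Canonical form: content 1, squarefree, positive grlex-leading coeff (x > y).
(a) Degree: the shape is more complex than any degree-1 curve, so deg p = 2.
(b) Against the integer gridlines: the x-axis gridline crossings are at x ∈ {0, 1}; the y-axis gridline crossings are at y ∈ {-2, 0}.
(c) Together with the visible shape, these determine p as stated.

3*x^2 - y^2 - 3*x - 2*y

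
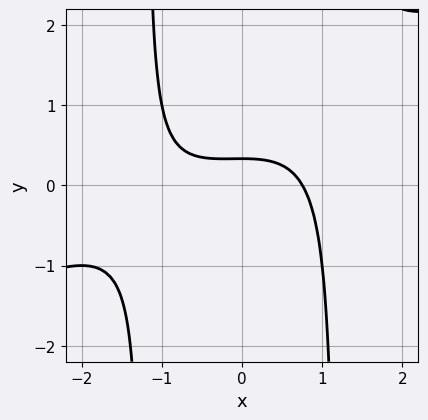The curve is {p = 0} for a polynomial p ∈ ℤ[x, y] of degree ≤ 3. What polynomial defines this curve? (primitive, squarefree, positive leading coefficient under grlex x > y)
deg p = 3.
Matching integer coefficients to the picture gives p.

x^3 - 2*x^2*y + x^2 + 3*y - 1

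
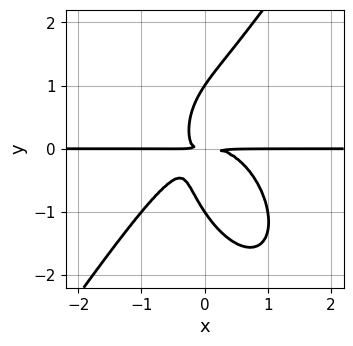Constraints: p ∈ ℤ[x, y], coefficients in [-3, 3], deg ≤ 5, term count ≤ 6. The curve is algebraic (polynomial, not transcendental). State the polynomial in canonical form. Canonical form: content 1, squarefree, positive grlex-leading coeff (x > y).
3*x^3*y - y^4 + 3*x*y^2 + y^2

1. The degree is 4 — a generic line meets the curve in up to 4 points.
2. Observable constraints: the visible x-axis segment lies entirely on the curve; the y-axis gridline crossings are at y ∈ {-1, 1}.
3. Matching integer coefficients to the picture gives p.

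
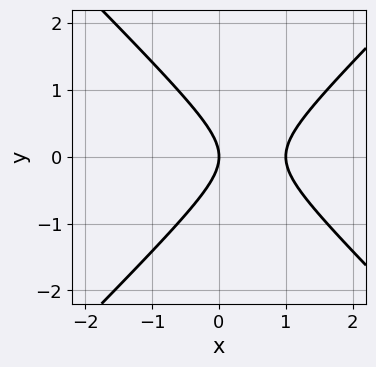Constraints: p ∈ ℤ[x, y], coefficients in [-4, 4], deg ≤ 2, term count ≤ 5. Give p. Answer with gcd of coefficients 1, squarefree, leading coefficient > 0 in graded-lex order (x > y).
The degree is 2 — a generic line meets the curve in up to 2 points.
Symmetries: mirror symmetry y ↦ −y ⇒ only even powers of y.
Reading off the gridlines: it crosses the y-axis at the gridline y = 0; among the integer gridlines, it crosses the x-axis at x ∈ {0, 1}.
Assembling these constraints gives the stated polynomial.

x^2 - y^2 - x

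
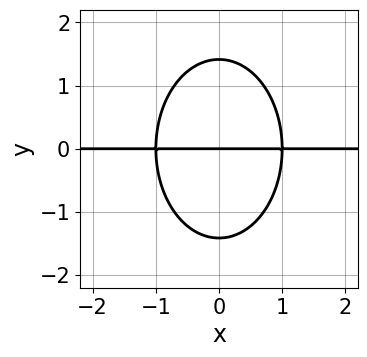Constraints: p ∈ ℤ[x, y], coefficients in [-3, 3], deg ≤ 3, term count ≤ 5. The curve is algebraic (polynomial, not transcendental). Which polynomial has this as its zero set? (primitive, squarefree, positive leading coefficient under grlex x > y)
First, deg p = 3. A generic line meets the curve in up to 3 points.
Then, symmetries: it's symmetric under x → −x, forcing even powers of x.
Then, from the axis intercepts and sections: one y-axis crossing is at y = 0; every point of the x-axis in the box is on the curve.
Finally, putting this together gives p.

2*x^2*y + y^3 - 2*y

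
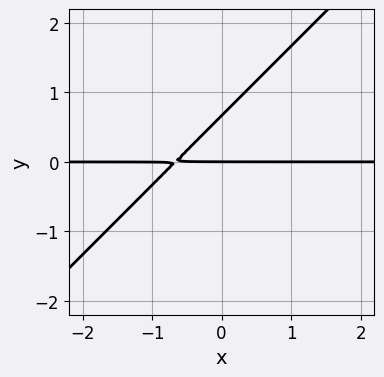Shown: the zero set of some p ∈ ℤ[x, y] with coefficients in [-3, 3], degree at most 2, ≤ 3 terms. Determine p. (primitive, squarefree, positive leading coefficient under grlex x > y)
3*x*y - 3*y^2 + 2*y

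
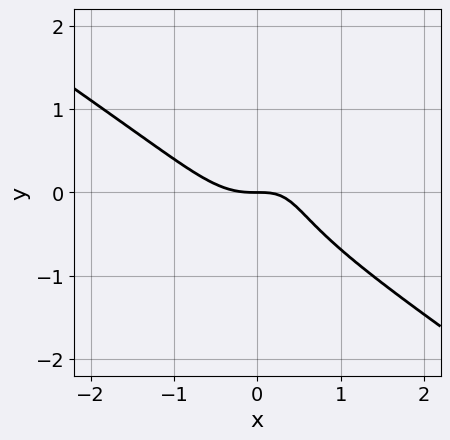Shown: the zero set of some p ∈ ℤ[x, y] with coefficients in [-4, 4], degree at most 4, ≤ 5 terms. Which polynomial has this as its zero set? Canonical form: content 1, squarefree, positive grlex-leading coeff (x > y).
First, degree: the shape is more complex than any degree-2 curve, so deg p = 3.
Next, from the visible intercepts: it meets the y-axis at y = 0 (among the integer gridlines); it crosses the x-axis at the gridline x = 0.
Finally, assembling these constraints gives the stated polynomial.

3*x^3 + 3*x^2*y + 3*y^3 - 2*x*y + 2*y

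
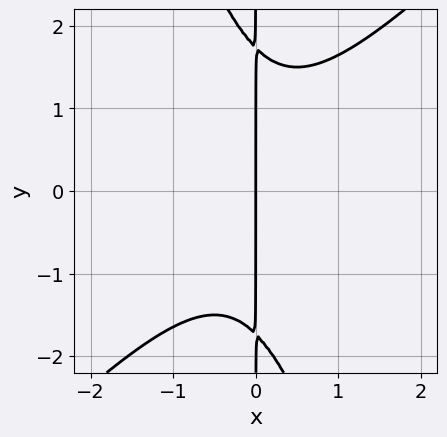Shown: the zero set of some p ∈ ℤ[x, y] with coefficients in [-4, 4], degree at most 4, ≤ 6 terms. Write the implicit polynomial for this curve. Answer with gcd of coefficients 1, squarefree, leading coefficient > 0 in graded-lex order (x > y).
The degree is 3 — a generic line meets the curve in up to 3 points.
From the axis intercepts and sections: the visible y-axis segment lies entirely on the curve; one x-axis crossing is at x = 0.
Putting this together gives p.

3*x^3 - 2*x^2*y - x*y^2 + 3*x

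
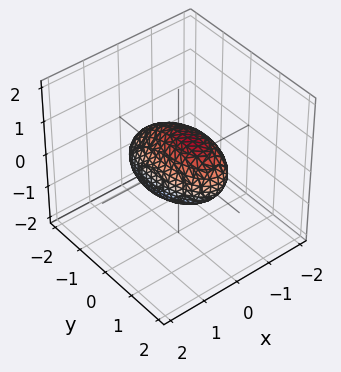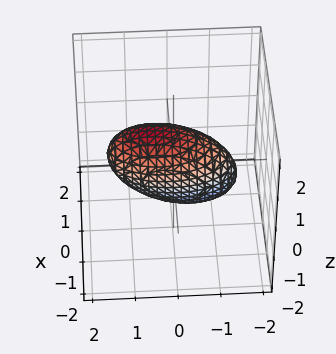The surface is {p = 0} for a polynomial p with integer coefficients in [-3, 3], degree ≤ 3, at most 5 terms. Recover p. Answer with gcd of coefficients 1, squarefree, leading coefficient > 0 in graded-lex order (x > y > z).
1. Degree: a generic line meets the surface in up to 2 points, so deg p = 2.
2. From the axis intercepts and sections: the z-axis gridline crossings are at z ∈ {-1, 1}.
3. Together with the visible shape, these determine p as stated.

3*x^2 + y^2 - y*z + 2*z^2 - 2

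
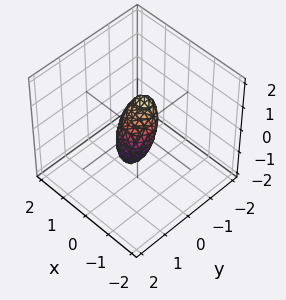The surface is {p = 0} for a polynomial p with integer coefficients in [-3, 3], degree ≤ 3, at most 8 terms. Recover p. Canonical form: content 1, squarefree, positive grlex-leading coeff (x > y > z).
First, degree: a generic line meets the surface in up to 2 points, so deg p = 2.
Finally, putting this together gives p.

3*x^2 - x*z + 3*y^2 + 3*y*z + 2*z^2 - 1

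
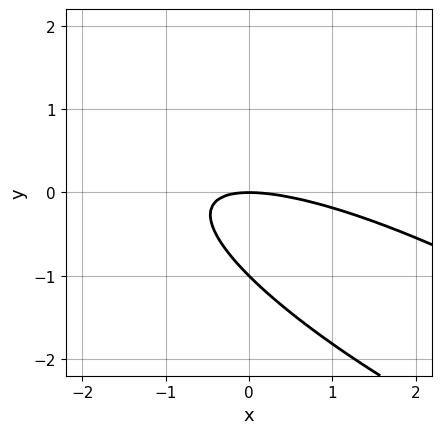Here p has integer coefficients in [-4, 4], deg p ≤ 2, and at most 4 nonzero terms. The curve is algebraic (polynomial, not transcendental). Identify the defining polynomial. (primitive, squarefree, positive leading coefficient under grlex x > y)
x^2 + 3*x*y + 3*y^2 + 3*y

First, deg p = 2. The shape is more complex than any degree-1 curve.
Then, observable constraints: it crosses the x-axis at the gridline x = 0; among the integer gridlines, it crosses the y-axis at y ∈ {-1, 0}.
Finally, the integer polynomial consistent with all of this is the stated p.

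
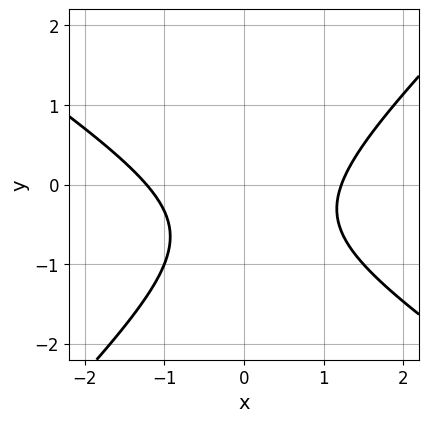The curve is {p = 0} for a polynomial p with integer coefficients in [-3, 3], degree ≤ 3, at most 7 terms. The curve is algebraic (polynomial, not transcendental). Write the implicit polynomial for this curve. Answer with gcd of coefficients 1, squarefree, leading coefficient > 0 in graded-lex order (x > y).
(a) The degree is 2 — the shape is more complex than any degree-1 curve.
(b) Observable constraints: no y-intercept at any integer in the box.
(c) Fitting integer coefficients to these (and the overall shape) gives p.

2*x^2 + x*y - 3*y^2 - 3*y - 3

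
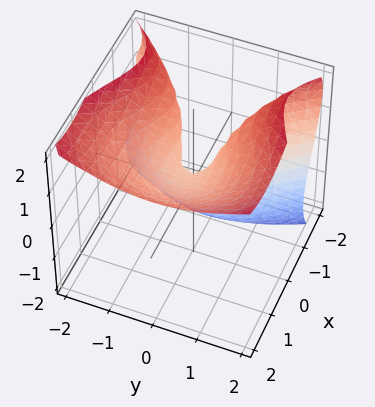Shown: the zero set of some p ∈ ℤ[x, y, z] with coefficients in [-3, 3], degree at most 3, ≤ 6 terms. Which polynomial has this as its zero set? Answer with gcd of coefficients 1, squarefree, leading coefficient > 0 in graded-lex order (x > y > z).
deg p = 3. The shape is more complex than any degree-2 surface.
From the axis intercepts and sections: it meets the y-axis at y = 0 (among the integer gridlines); it meets the z-axis at z = 0 (among the integer gridlines); one x-axis crossing is at x = 0.
These observations pin down the coefficients.

x^3 - z^3 - 3*x*z + 2*y^2 + 2*x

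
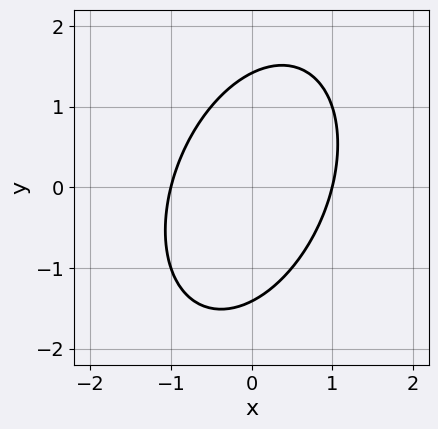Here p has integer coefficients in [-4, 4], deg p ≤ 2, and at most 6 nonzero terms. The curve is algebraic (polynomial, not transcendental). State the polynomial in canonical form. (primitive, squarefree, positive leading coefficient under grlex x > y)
2*x^2 - x*y + y^2 - 2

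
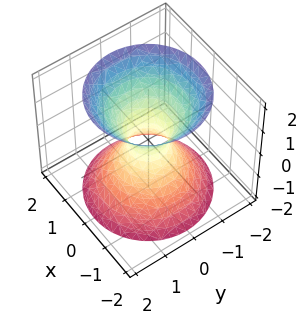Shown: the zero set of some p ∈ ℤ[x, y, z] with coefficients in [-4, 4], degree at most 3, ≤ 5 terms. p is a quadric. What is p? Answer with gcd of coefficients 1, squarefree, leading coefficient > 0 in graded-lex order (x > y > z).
3*x^2 + 3*y^2 - 2*z^2 - 1

The degree is 2 — one connected sheet with a waist; a quadric.
Symmetries: the z ↦ −z reflection is a symmetry, so z appears only in even powers; rotational symmetry about the z-axis ⇒ p depends on x, y only through x² + y².
From the visible intercepts: no z-intercept at any integer in the box; a circular section at z = 0 has radius between 0 and 1.
Matching integer coefficients to the picture gives p.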